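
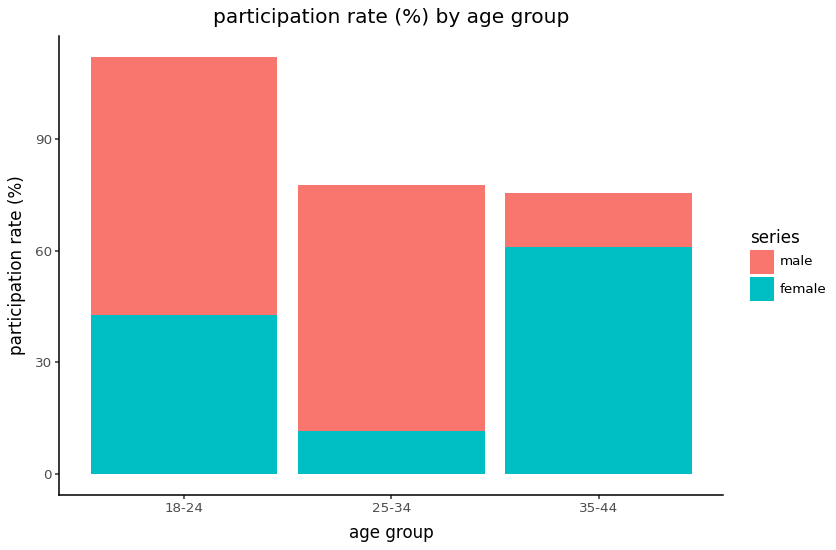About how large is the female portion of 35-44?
female top ≈ 60, bottom ≈ 0; segment ≈ 60.

≈ 60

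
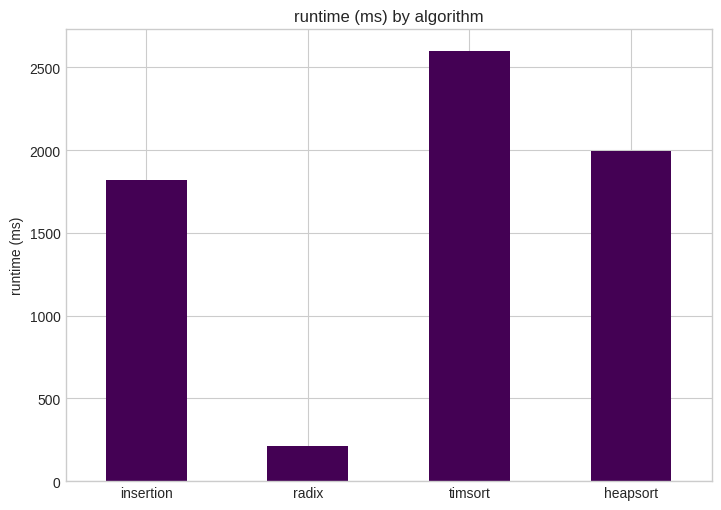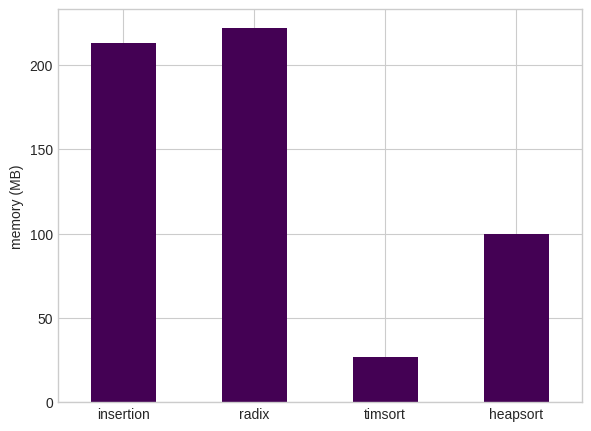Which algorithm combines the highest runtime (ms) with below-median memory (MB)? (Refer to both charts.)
Chart 2 median memory (MB) ≈ 150; below-median algorithms: timsort, heapsort. Among those, timsort has the highest runtime (ms) (≈ 2500).

timsort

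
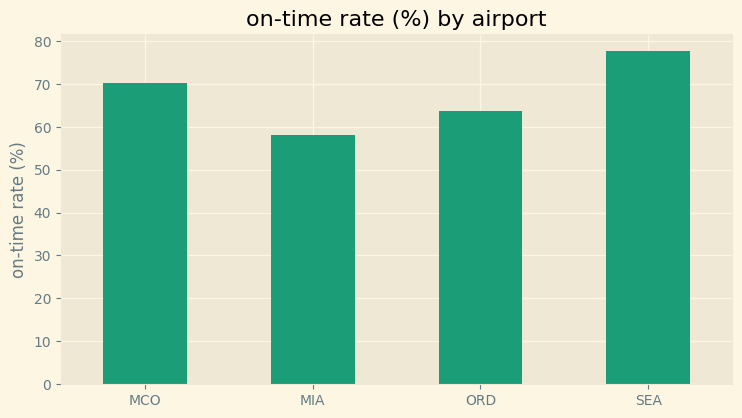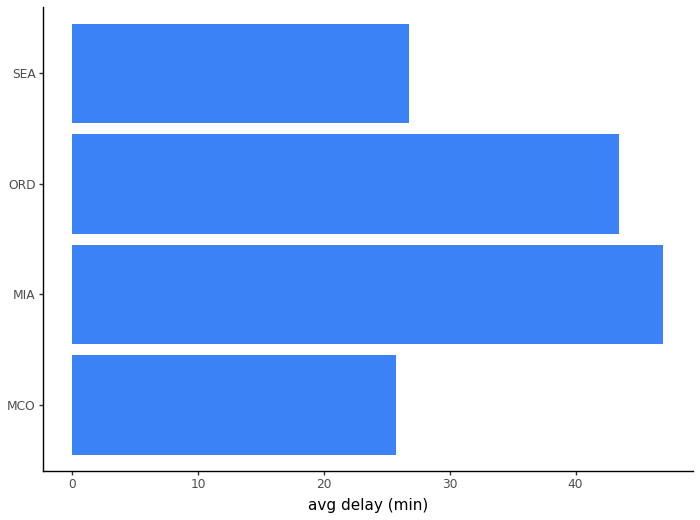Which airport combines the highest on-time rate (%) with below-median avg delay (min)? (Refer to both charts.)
Chart 2 median avg delay (min) ≈ 35; below-median airports: MCO, SEA. Among those, SEA has the highest on-time rate (%) (≈ 80).

SEA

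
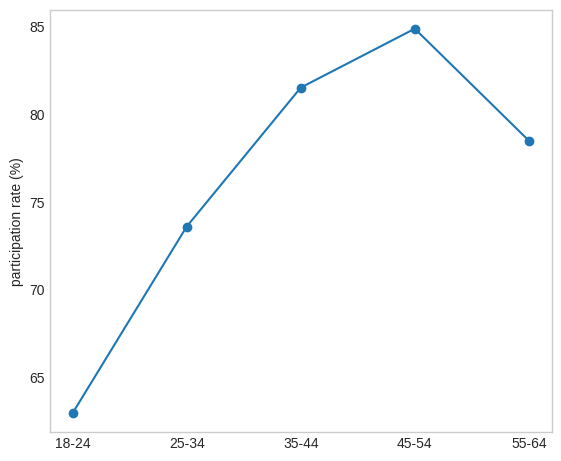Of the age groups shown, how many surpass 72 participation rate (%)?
4

Above 72: 25-34, 35-44, 45-54, 55-64.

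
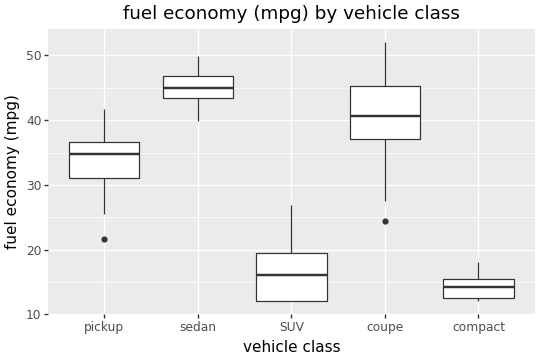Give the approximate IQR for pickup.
Q3 ≈ 35, Q1 ≈ 30; IQR ≈ 5.

≈ 5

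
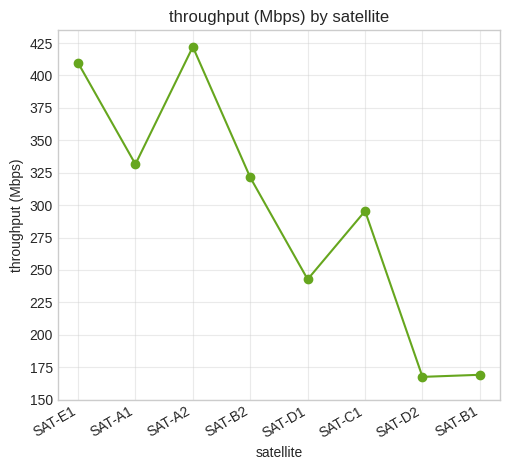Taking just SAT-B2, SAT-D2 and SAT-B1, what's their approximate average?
≈ 225

(325 + 175 + 175) / 3 ≈ 225.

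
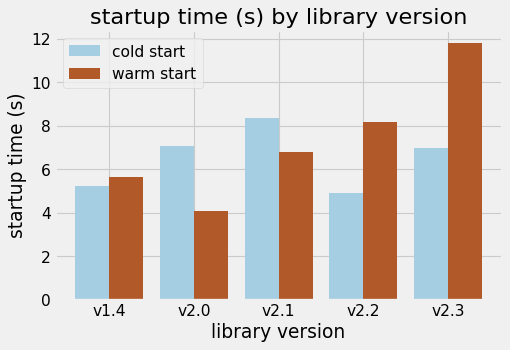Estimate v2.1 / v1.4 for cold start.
v2.1 ≈ 8, v1.4 ≈ 5; 8/5 ≈ 1.6.

≈ 1.6×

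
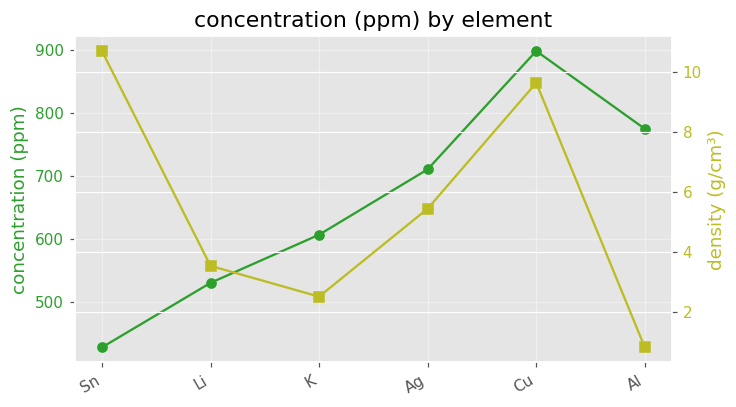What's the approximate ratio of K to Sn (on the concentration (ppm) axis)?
≈ 1.33×

K ≈ 600, Sn ≈ 450; 600/450 ≈ 1.33.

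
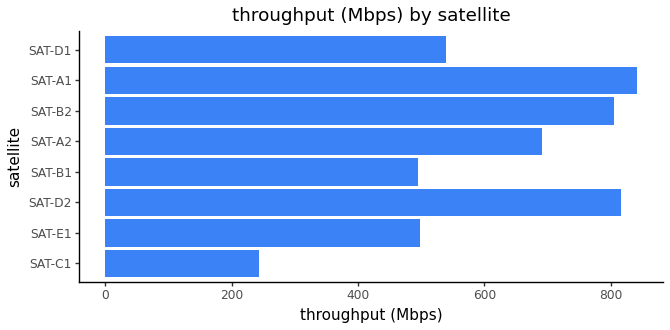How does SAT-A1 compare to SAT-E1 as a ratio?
≈ 1.6×

SAT-A1 ≈ 800, SAT-E1 ≈ 500; 800/500 ≈ 1.6.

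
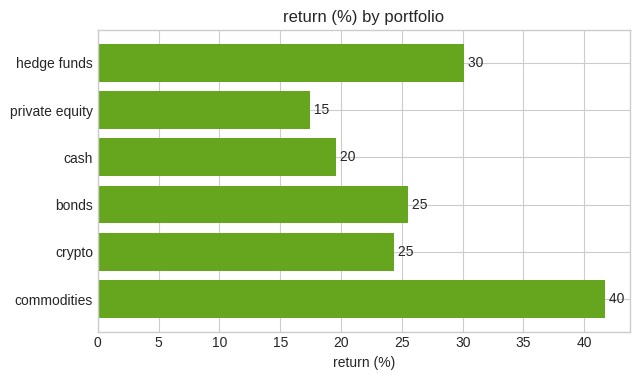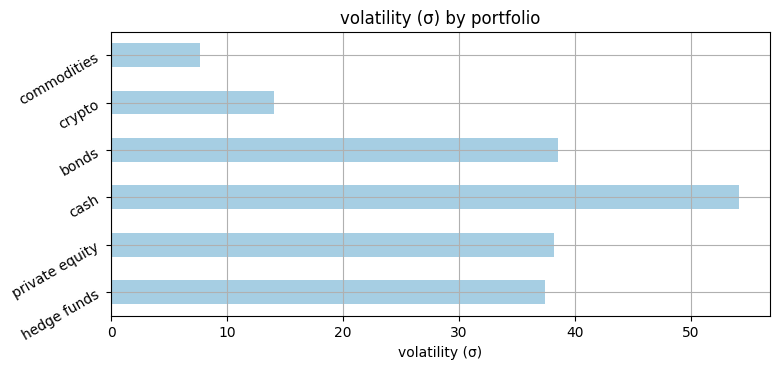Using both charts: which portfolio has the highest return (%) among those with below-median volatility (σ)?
Chart 2 median volatility (σ) ≈ 40; below-median portfolios: hedge funds, crypto, commodities. Among those, commodities has the highest return (%) (≈ 40).

commodities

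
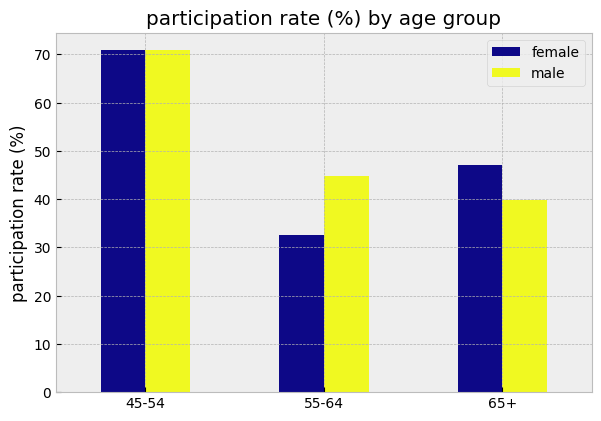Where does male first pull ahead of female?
55-64

45-54: male ≈ 70 vs female ≈ 70 (not yet); 55-64: male ≈ 40 vs female ≈ 30 (first crossover).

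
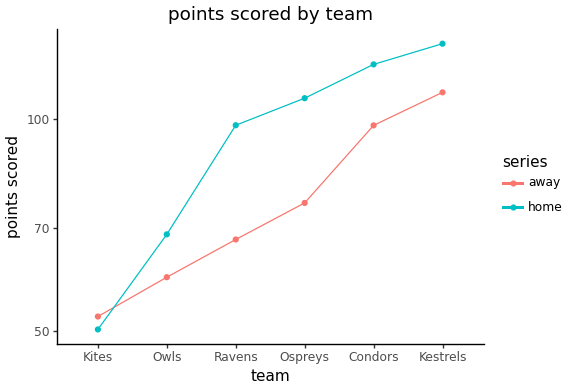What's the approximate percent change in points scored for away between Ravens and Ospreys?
≈ +14.3%

Ravens ≈ 70, Ospreys ≈ 80; (80 − 70) / 70 ≈ +14.3%.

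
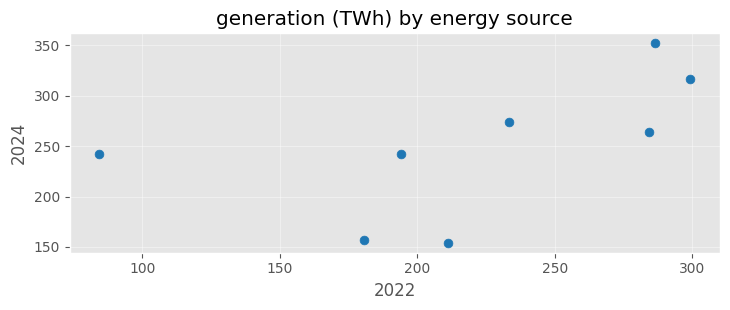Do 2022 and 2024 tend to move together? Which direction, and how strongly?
Points are positively correlated; moderate (|r| ≈ 0.5).

positive, moderate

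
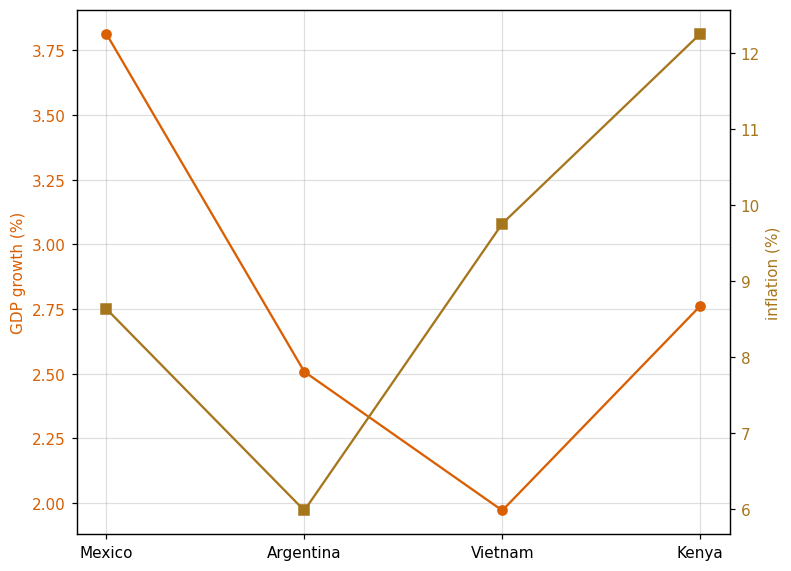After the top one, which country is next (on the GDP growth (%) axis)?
Kenya

Top 3 (on the GDP growth (%) axis): Mexico ≈ 3.8, Kenya ≈ 2.8, Argentina ≈ 2.6.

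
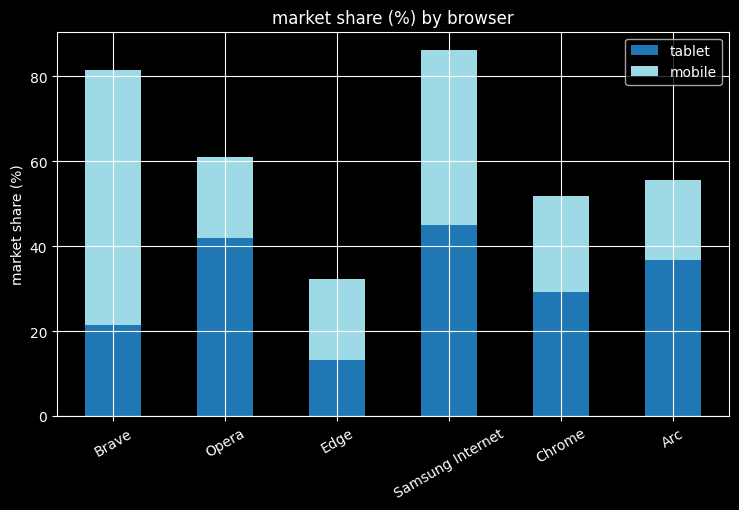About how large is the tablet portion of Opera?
tablet top ≈ 40, bottom ≈ 0; segment ≈ 40.

≈ 40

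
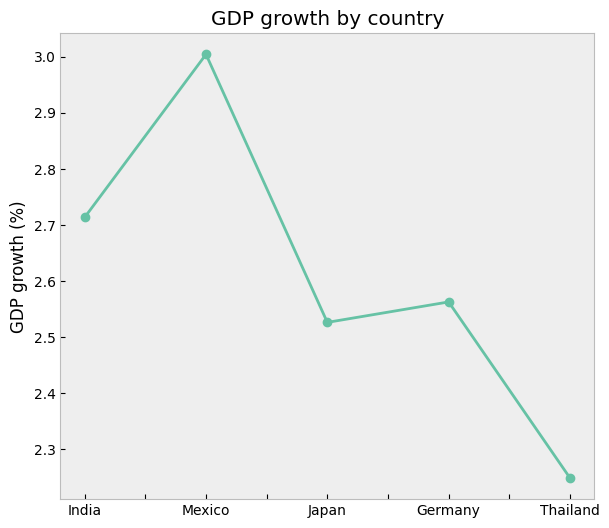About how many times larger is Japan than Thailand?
Japan ≈ 2.5, Thailand ≈ 2.2; 2.5/2.2 ≈ 1.14.

≈ 1.14×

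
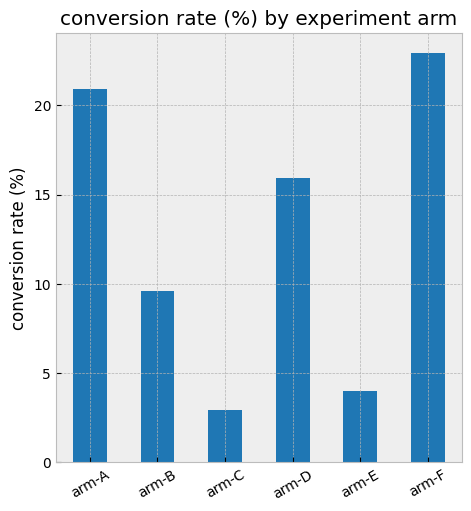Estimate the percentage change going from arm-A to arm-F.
arm-A ≈ 20, arm-F ≈ 22; (22 − 20) / 20 ≈ +10%.

≈ +10%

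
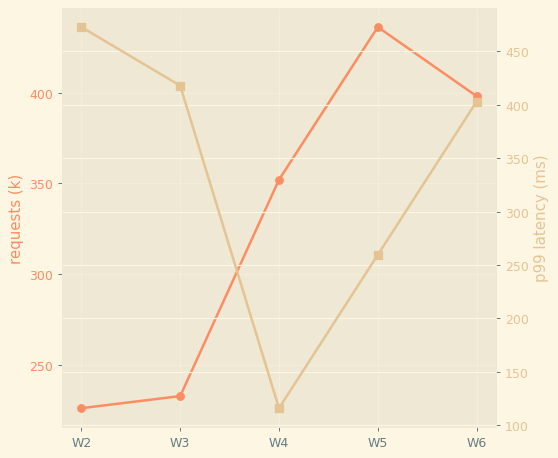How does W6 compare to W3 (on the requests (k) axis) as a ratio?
≈ 1.67×

W6 ≈ 400, W3 ≈ 240; 400/240 ≈ 1.67.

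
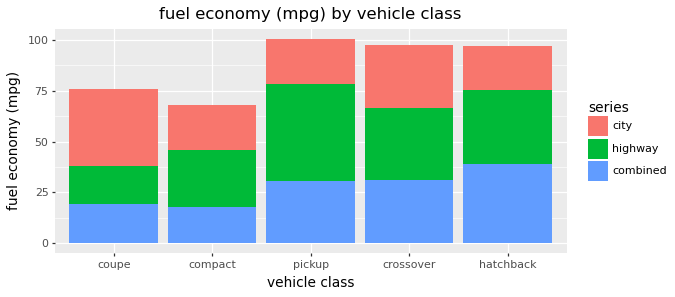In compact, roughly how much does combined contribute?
combined top ≈ 20, bottom ≈ 0; segment ≈ 20.

≈ 20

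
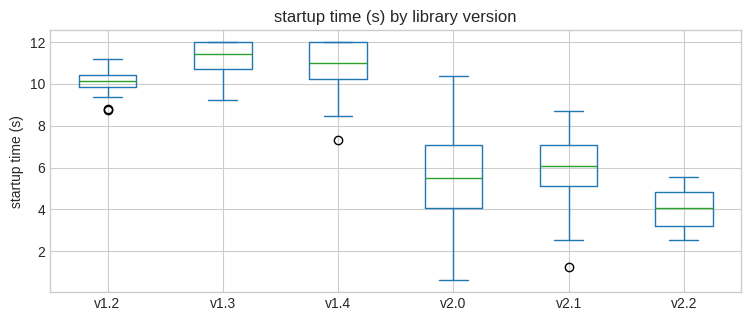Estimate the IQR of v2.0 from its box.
Q3 ≈ 7, Q1 ≈ 4; IQR ≈ 3.

≈ 3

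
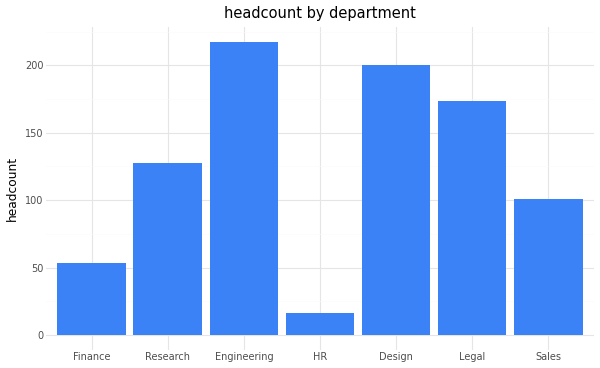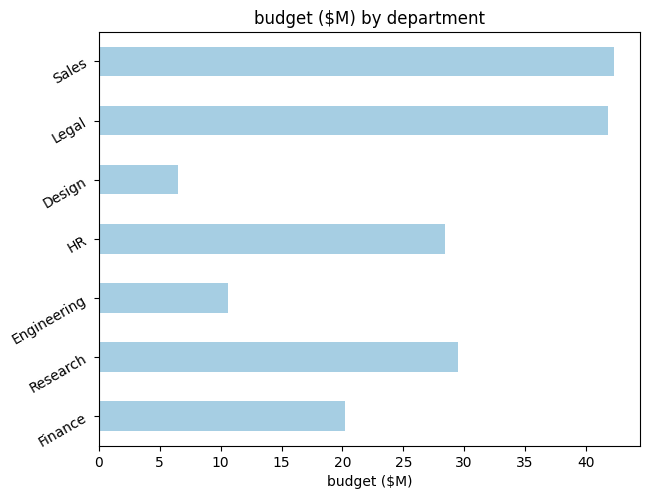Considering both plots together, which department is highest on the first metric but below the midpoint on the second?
Engineering

Chart 2 median budget ($M) ≈ 30; below-median departments: Finance, Engineering, Design. Among those, Engineering has the highest headcount (≈ 220).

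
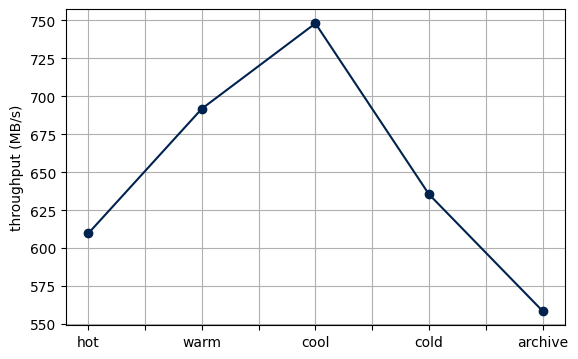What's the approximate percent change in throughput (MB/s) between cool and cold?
≈ -13.5%

cool ≈ 740, cold ≈ 640; (640 − 740) / 740 ≈ -13.5%.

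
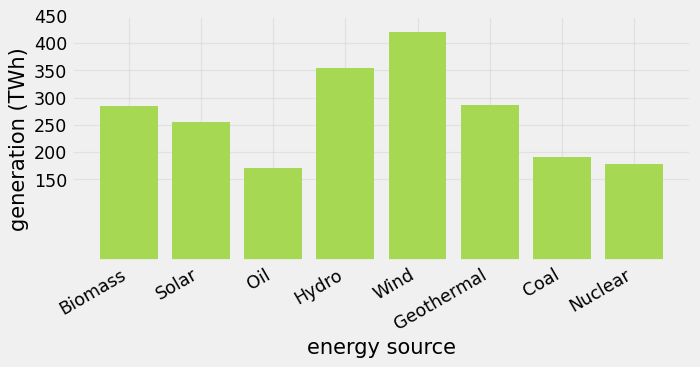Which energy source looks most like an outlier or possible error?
Wind

Wind ≈ 400; the rest sit between ≈ 150 and ≈ 350.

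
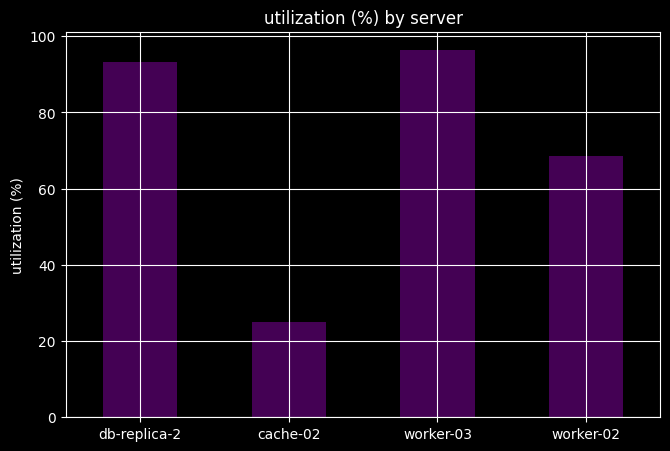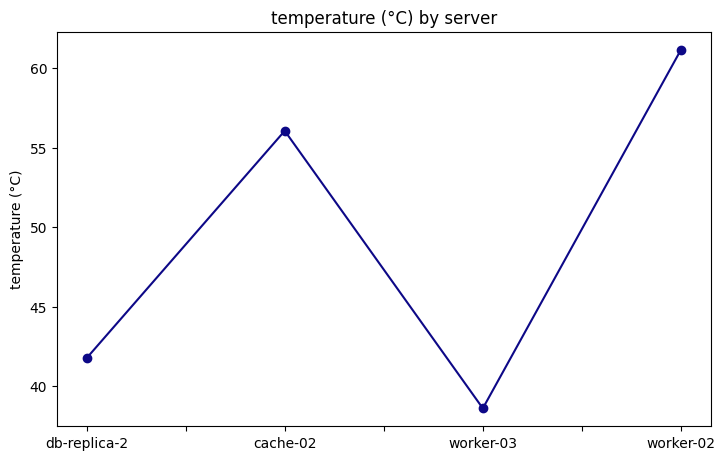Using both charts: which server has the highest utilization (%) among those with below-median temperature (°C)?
Chart 2 median temperature (°C) ≈ 50; below-median servers: db-replica-2, worker-03. Among those, worker-03 has the highest utilization (%) (≈ 100).

worker-03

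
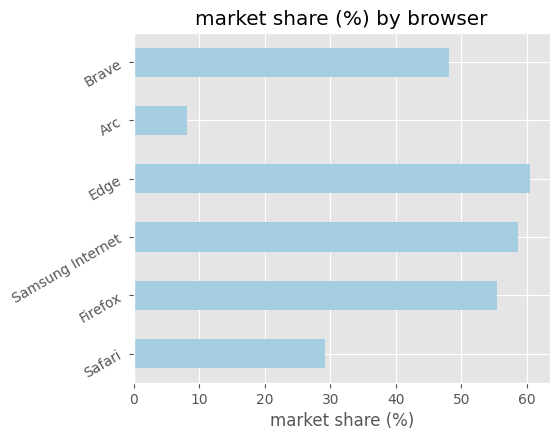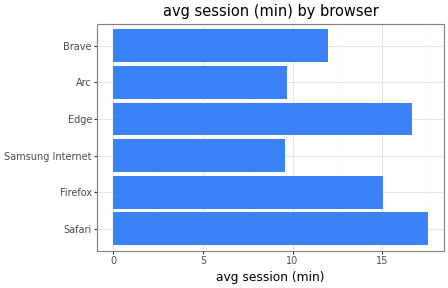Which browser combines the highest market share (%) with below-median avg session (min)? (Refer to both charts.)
Chart 2 median avg session (min) ≈ 14; below-median browsers: Samsung Internet, Arc, Brave. Among those, Samsung Internet has the highest market share (%) (≈ 60).

Samsung Internet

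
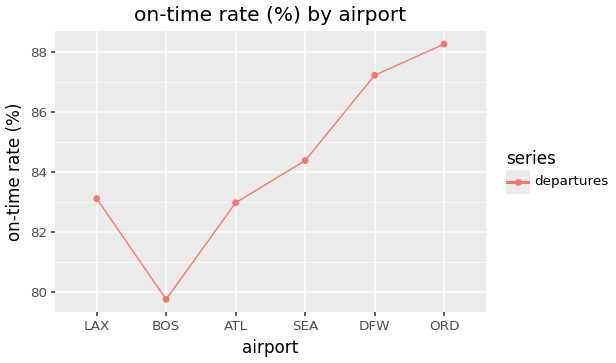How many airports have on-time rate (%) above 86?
2

Above 86: DFW, ORD.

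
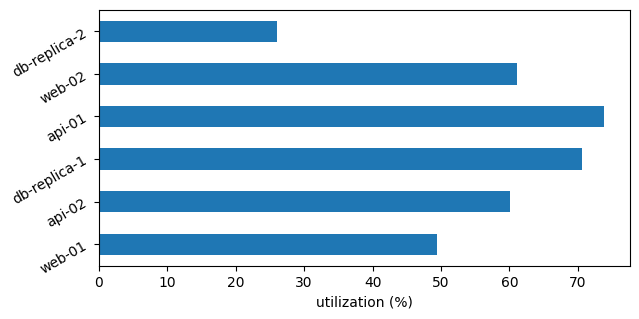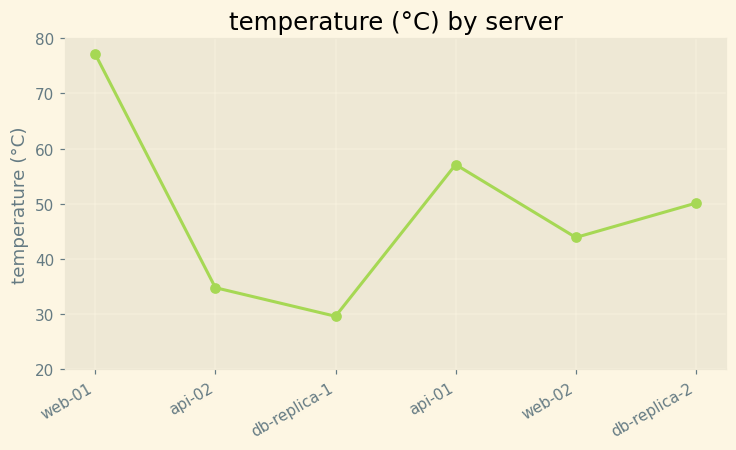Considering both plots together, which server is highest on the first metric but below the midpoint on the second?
Chart 2 median temperature (°C) ≈ 50; below-median servers: api-02, db-replica-1, web-02. Among those, db-replica-1 has the highest utilization (%) (≈ 70).

db-replica-1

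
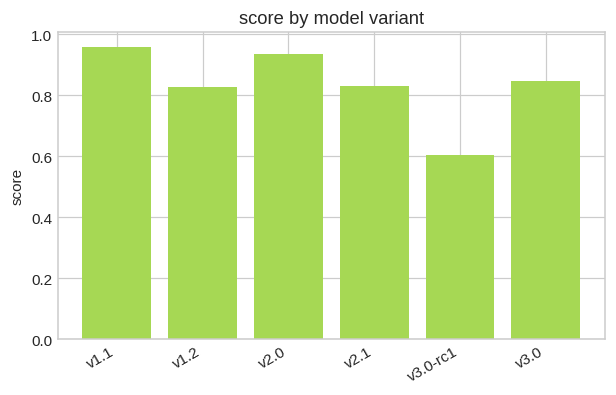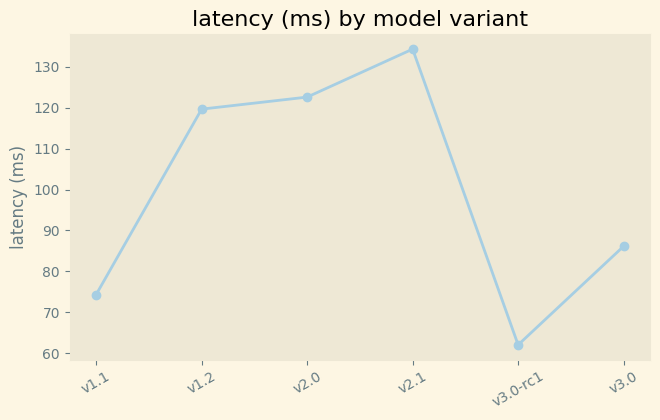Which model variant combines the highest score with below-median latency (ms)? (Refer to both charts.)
v1.1

Chart 2 median latency (ms) ≈ 100; below-median model variants: v1.1, v3.0-rc1, v3.0. Among those, v1.1 has the highest score (≈ 1).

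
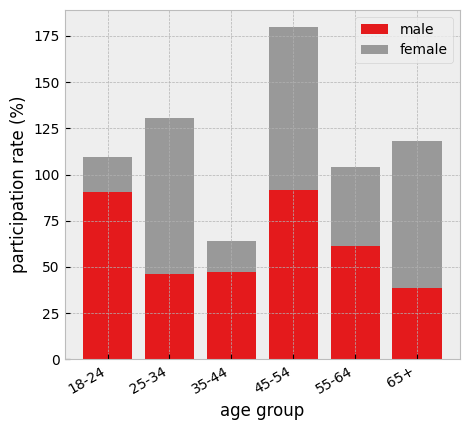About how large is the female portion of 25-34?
female top ≈ 140, bottom ≈ 40; segment ≈ 100.

≈ 100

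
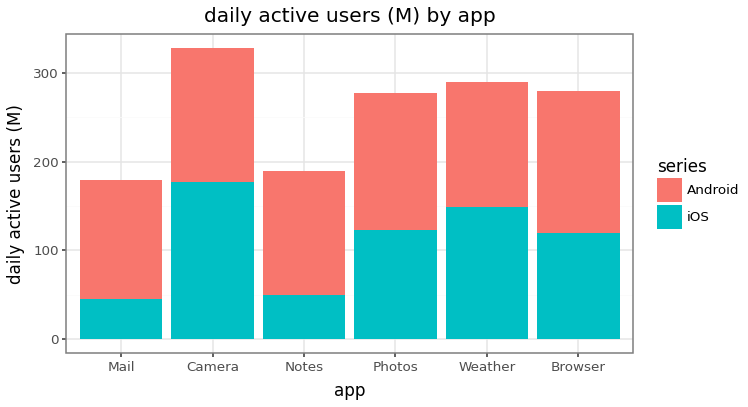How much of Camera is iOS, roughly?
iOS top ≈ 200, bottom ≈ 0; segment ≈ 200.

≈ 200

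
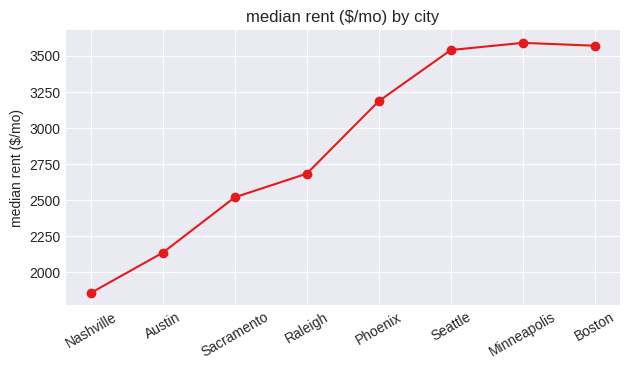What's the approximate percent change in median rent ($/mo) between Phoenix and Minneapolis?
Phoenix ≈ 3200, Minneapolis ≈ 3600; (3600 − 3200) / 3200 ≈ +12.5%.

≈ +12.5%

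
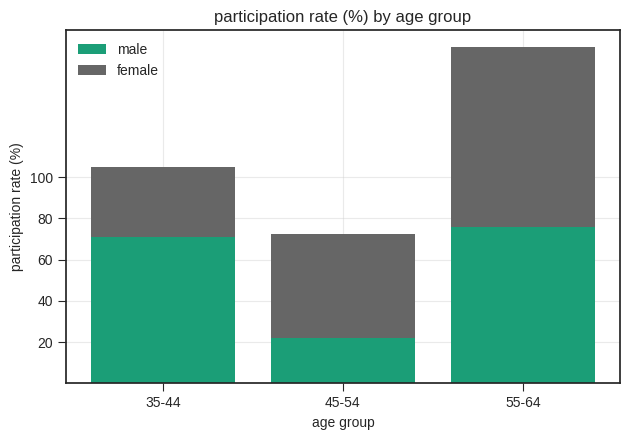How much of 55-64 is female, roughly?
≈ 80

female top ≈ 160, bottom ≈ 80; segment ≈ 80.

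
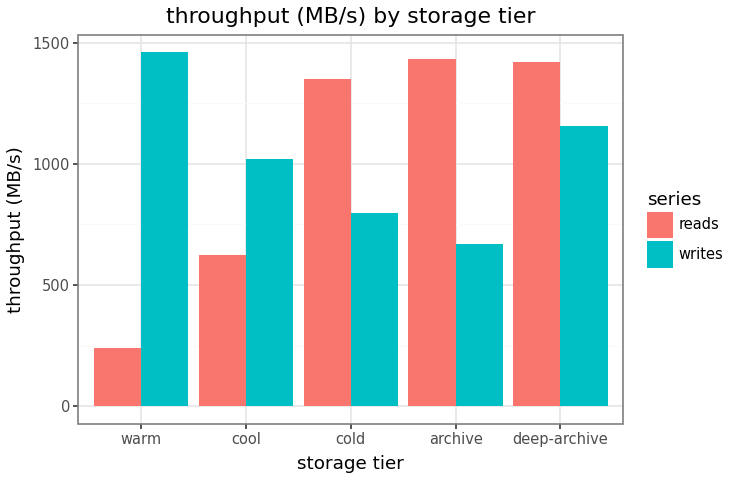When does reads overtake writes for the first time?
cold

cool: reads ≈ 600 vs writes ≈ 1000 (not yet); cold: reads ≈ 1400 vs writes ≈ 800 (first crossover).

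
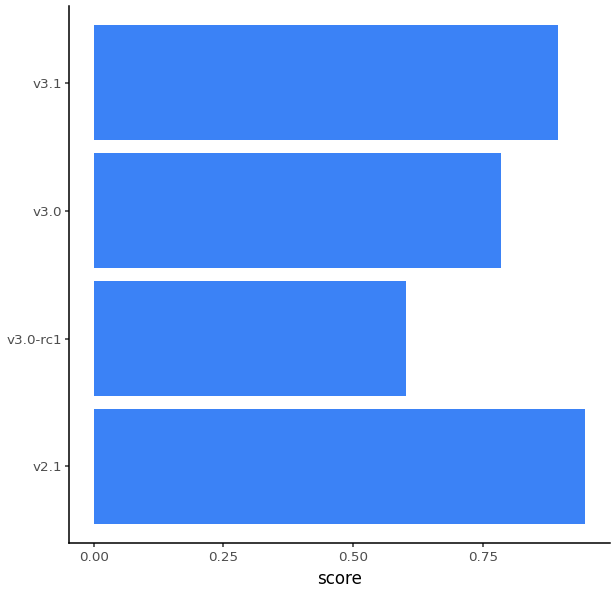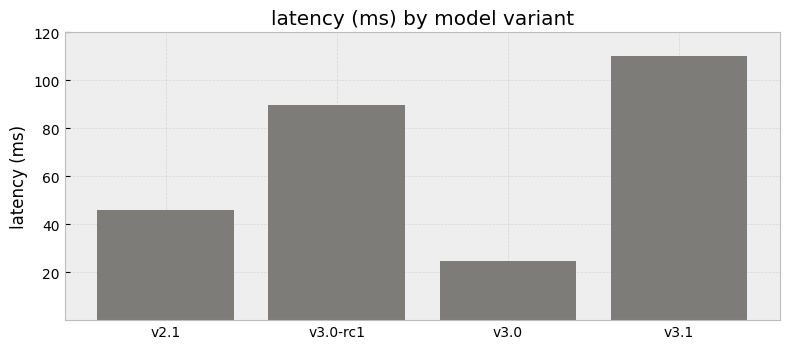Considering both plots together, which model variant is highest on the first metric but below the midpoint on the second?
Chart 2 median latency (ms) ≈ 60; below-median model variants: v2.1, v3.0. Among those, v2.1 has the highest score (≈ 0.9).

v2.1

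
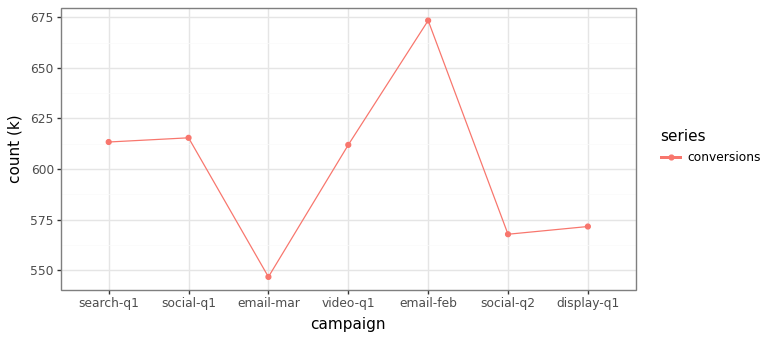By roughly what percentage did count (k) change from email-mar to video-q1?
≈ +14.8%

email-mar ≈ 540, video-q1 ≈ 620; (620 − 540) / 540 ≈ +14.8%.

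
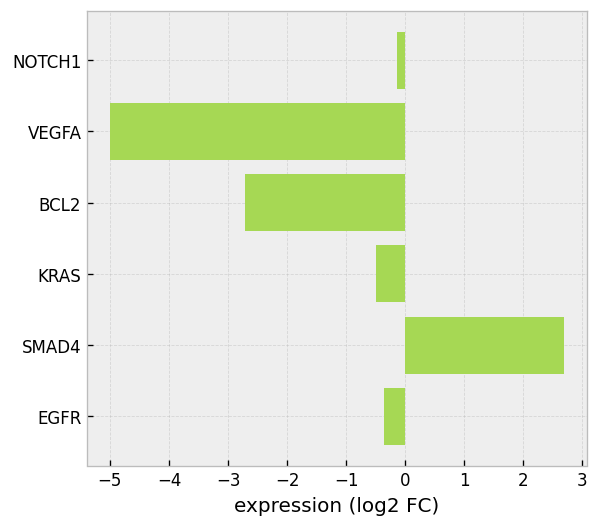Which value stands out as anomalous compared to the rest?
VEGFA ≈ -5; the rest sit between ≈ -3 and ≈ 3.

VEGFA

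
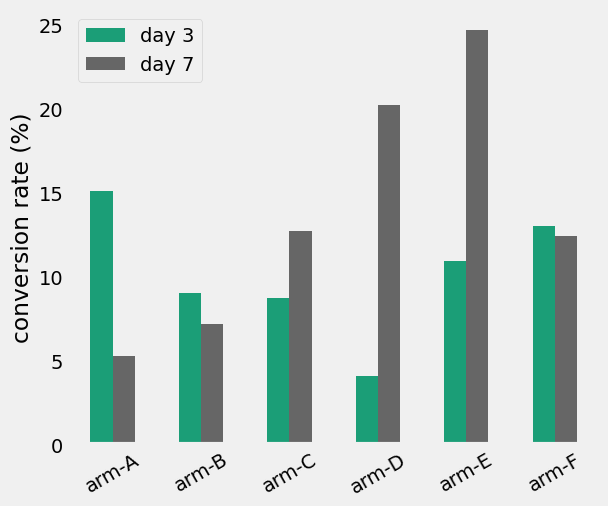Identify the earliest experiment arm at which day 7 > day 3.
arm-C

arm-B: day 7 ≈ 5 vs day 3 ≈ 10 (not yet); arm-C: day 7 ≈ 15 vs day 3 ≈ 10 (first crossover).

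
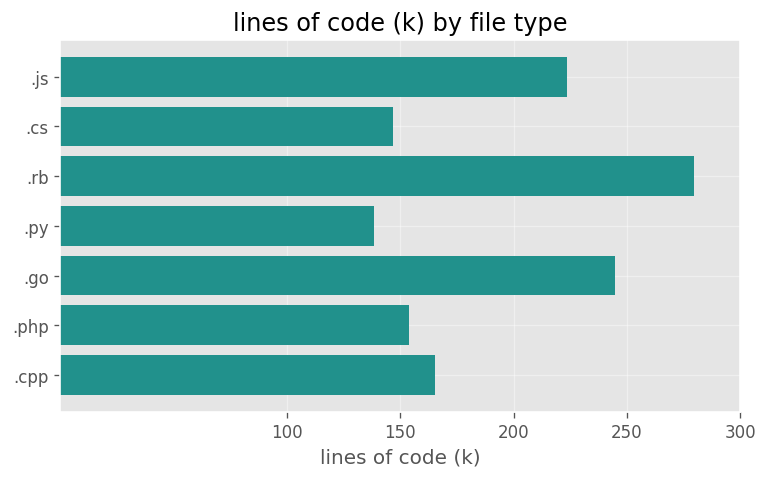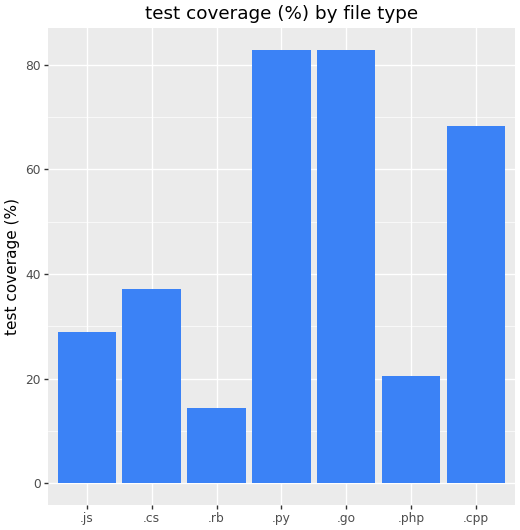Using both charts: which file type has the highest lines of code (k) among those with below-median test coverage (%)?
.rb

Chart 2 median test coverage (%) ≈ 40; below-median file types: .js, .rb, .php. Among those, .rb has the highest lines of code (k) (≈ 300).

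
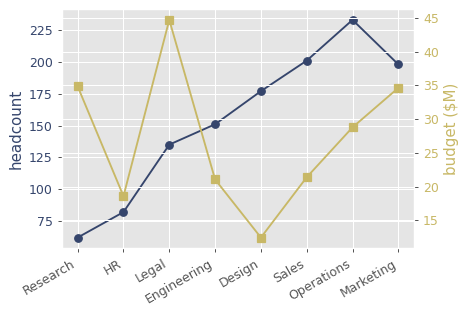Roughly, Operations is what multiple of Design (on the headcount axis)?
≈ 1.33×

Operations ≈ 240, Design ≈ 180; 240/180 ≈ 1.33.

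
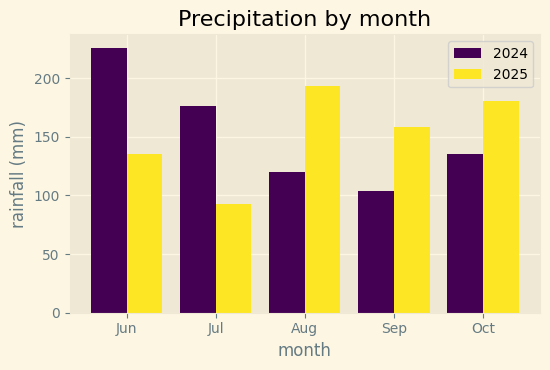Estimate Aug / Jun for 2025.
Aug ≈ 200, Jun ≈ 140; 200/140 ≈ 1.43.

≈ 1.43×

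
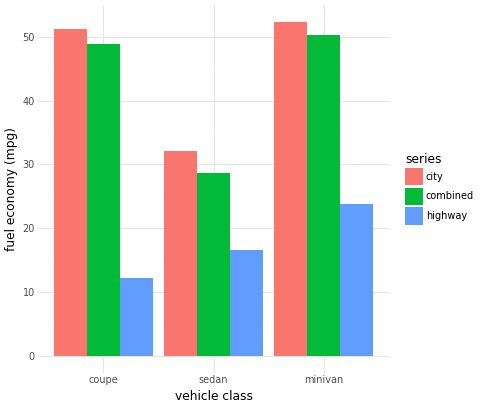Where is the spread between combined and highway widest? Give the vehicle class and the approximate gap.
coupe: combined ≈ 50, highway ≈ 10 → gap ≈ 40. Next-largest (minivan) is only ≈ 25.

coupe, ≈ 40 mpg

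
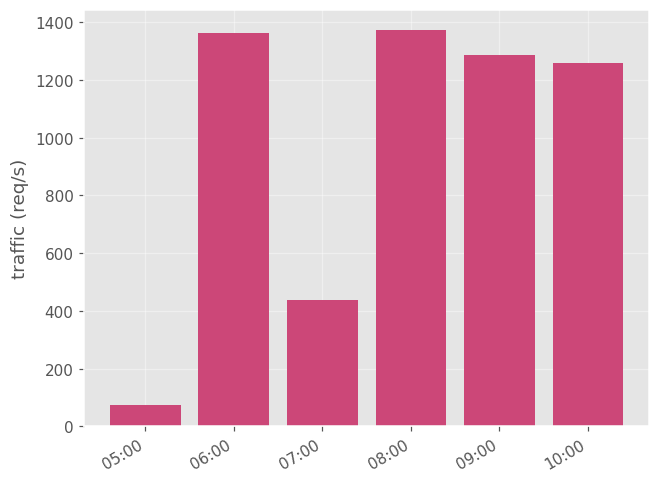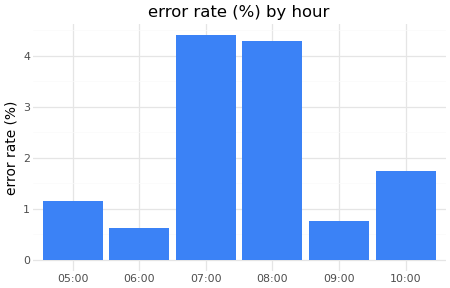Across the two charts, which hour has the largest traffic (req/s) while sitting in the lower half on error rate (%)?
Chart 2 median error rate (%) ≈ 1.5; below-median hours: 05:00, 06:00, 09:00. Among those, 06:00 has the highest traffic (req/s) (≈ 1400).

06:00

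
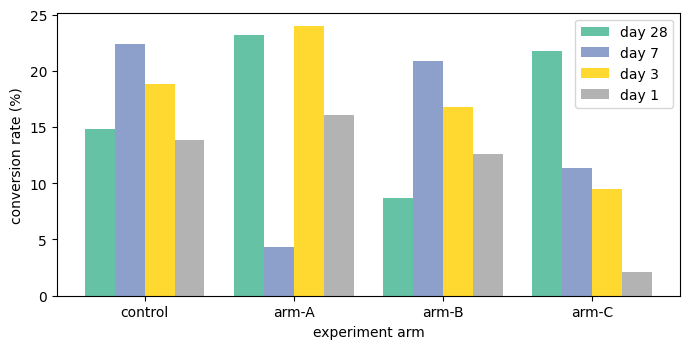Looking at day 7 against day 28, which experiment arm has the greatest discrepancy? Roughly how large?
arm-A, ≈ 20 %

arm-A: day 7 ≈ 4, day 28 ≈ 24 → gap ≈ 20. Next-largest (arm-B) is only ≈ 12.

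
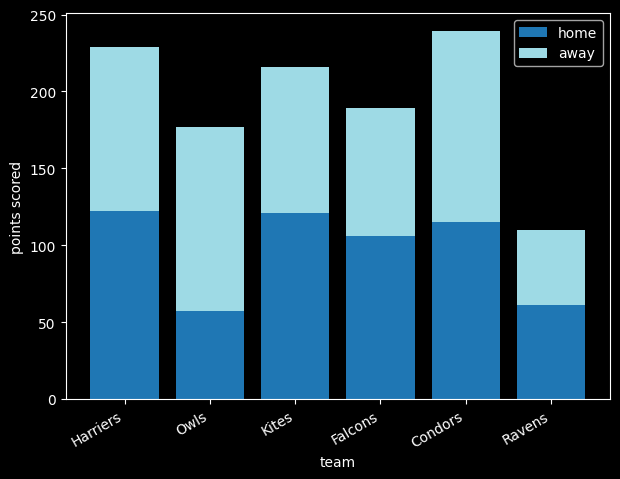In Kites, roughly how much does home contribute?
≈ 120

home top ≈ 120, bottom ≈ 0; segment ≈ 120.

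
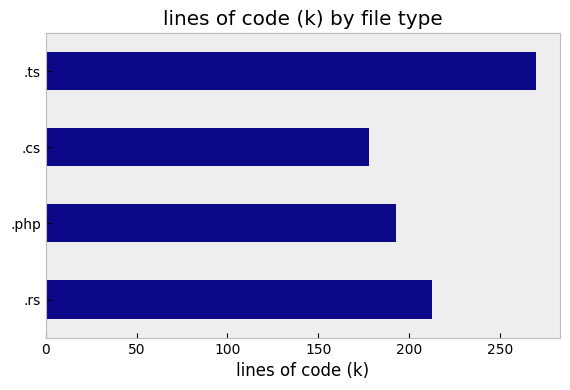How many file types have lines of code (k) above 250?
Above 250: .ts.

1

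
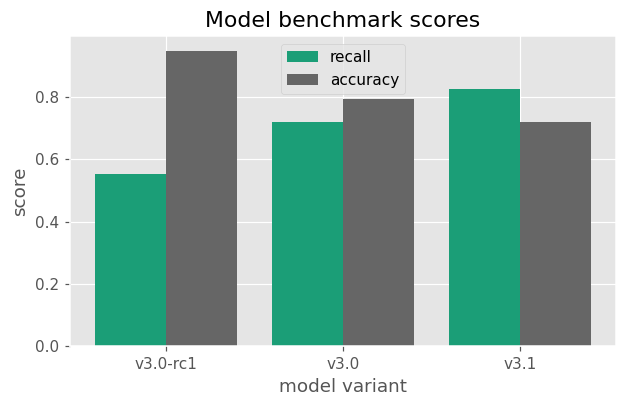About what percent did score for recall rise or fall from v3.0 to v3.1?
≈ +14.3%

v3.0 ≈ 0.7, v3.1 ≈ 0.8; (0.8 − 0.7) / 0.7 ≈ +14.3%.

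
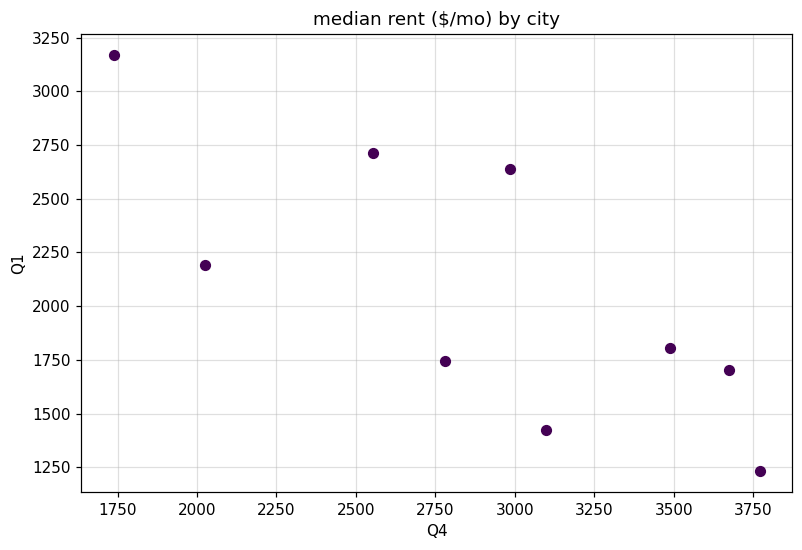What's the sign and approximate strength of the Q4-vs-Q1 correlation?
Points are negatively correlated; strong (|r| ≈ 0.8).

negative, strong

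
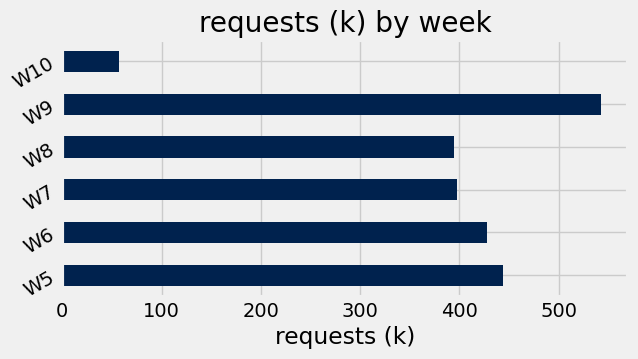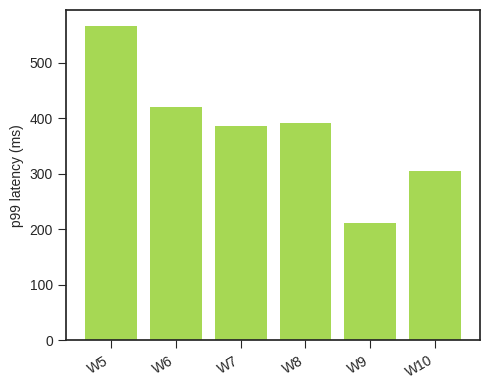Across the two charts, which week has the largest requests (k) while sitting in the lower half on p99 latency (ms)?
W9

Chart 2 median p99 latency (ms) ≈ 400; below-median weeks: W7, W9, W10. Among those, W9 has the highest requests (k) (≈ 550).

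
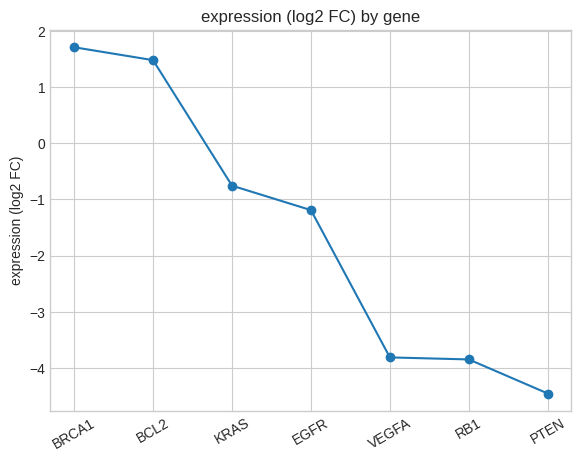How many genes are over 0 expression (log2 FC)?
Above 0: BRCA1, BCL2.

2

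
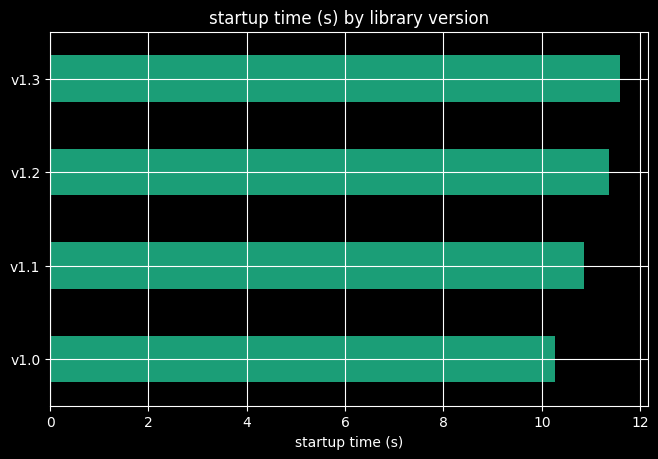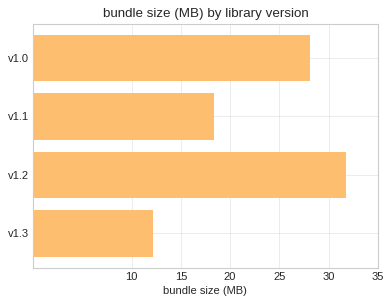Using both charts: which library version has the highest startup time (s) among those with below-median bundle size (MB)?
v1.3

Chart 2 median bundle size (MB) ≈ 25; below-median library versions: v1.1, v1.3. Among those, v1.3 has the highest startup time (s) (≈ 12).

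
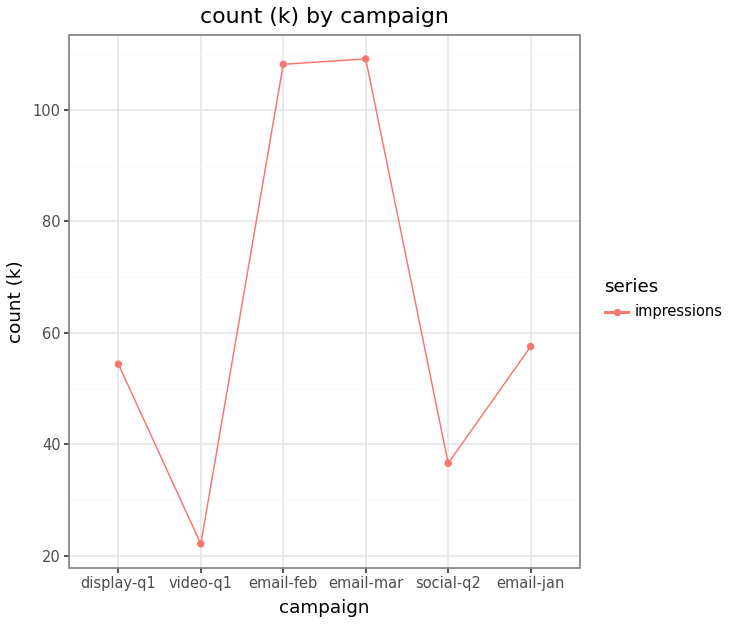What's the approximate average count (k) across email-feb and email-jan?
(110 + 60) / 2 ≈ 85.

≈ 85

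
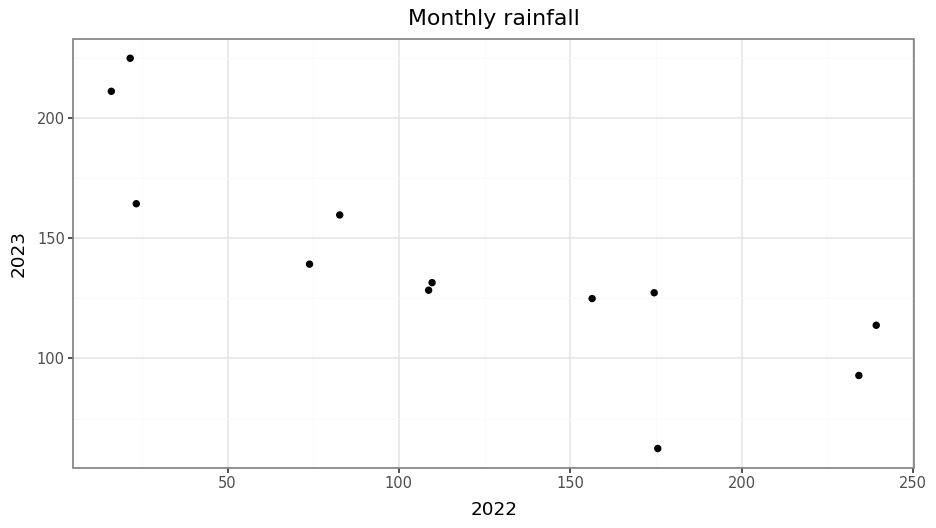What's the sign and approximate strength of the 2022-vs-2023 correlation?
Points are negatively correlated; strong (|r| ≈ 0.8).

negative, strong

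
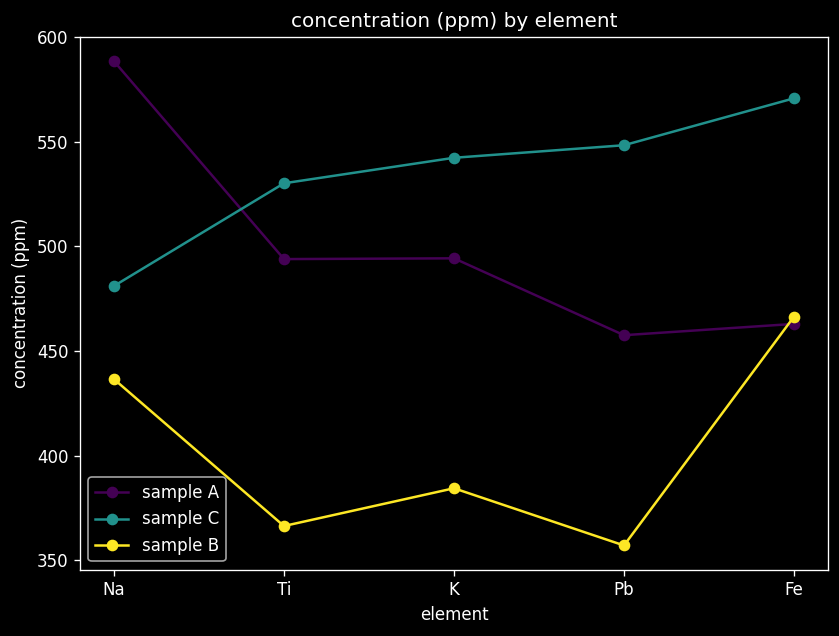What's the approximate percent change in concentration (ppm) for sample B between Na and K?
≈ -13.6%

Na ≈ 440, K ≈ 380; (380 − 440) / 440 ≈ -13.6%.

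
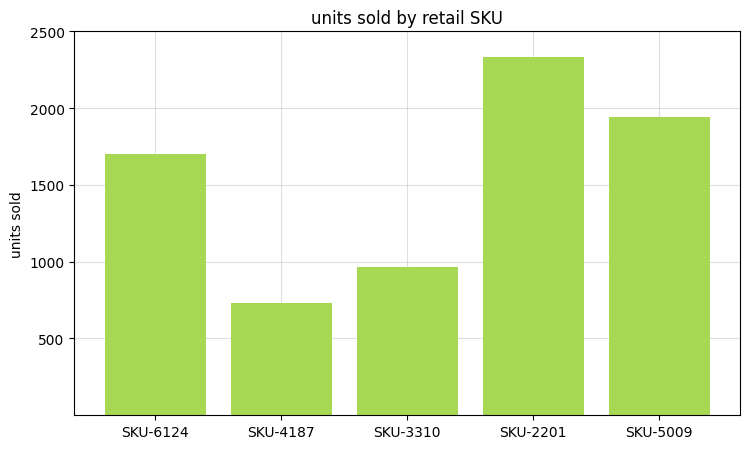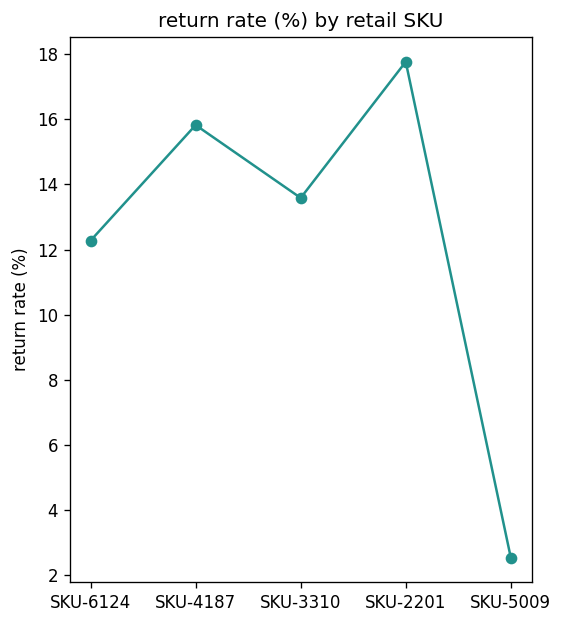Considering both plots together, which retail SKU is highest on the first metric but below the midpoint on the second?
SKU-5009

Chart 2 median return rate (%) ≈ 14; below-median retail SKUs: SKU-6124, SKU-5009. Among those, SKU-5009 has the highest units sold (≈ 2000).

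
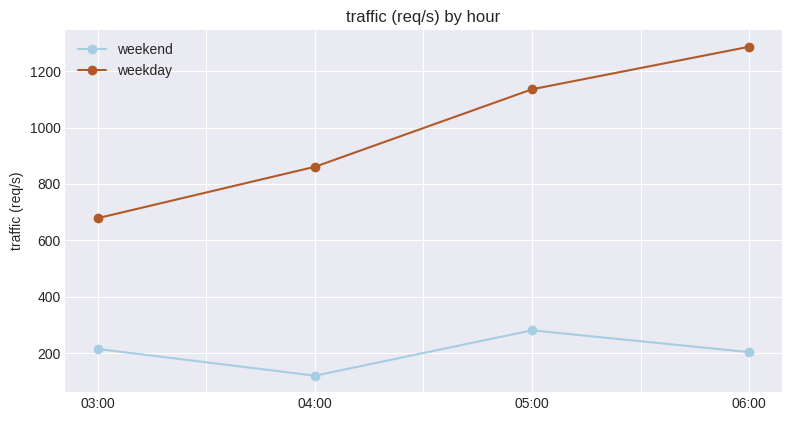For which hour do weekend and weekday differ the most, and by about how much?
06:00, ≈ 1100 req/s

06:00: weekend ≈ 200, weekday ≈ 1300 → gap ≈ 1100. Next-largest (05:00) is only ≈ 800.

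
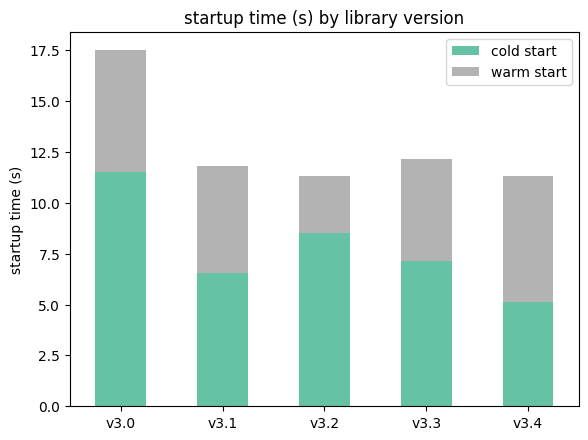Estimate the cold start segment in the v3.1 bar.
≈ 6

cold start top ≈ 6, bottom ≈ 0; segment ≈ 6.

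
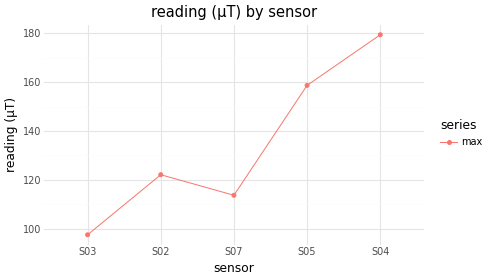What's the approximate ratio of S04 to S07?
≈ 1.64×

S04 ≈ 180, S07 ≈ 110; 180/110 ≈ 1.64.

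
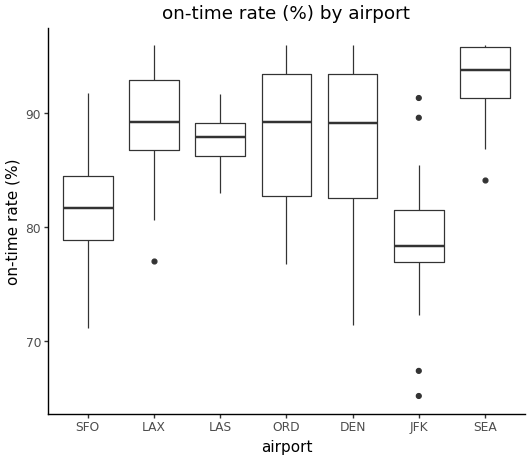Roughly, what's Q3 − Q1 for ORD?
≈ 12

Q3 ≈ 94, Q1 ≈ 82; IQR ≈ 12.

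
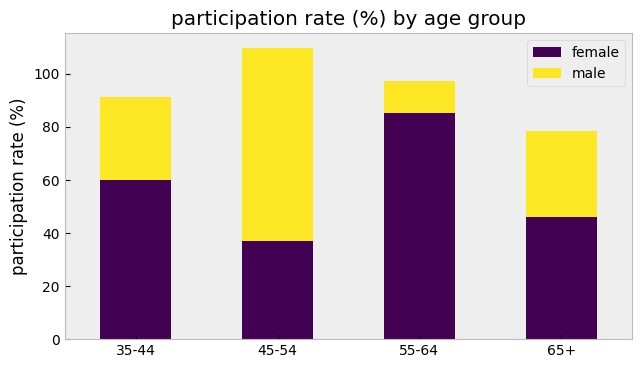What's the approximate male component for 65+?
male top ≈ 80, bottom ≈ 50; segment ≈ 30.

≈ 30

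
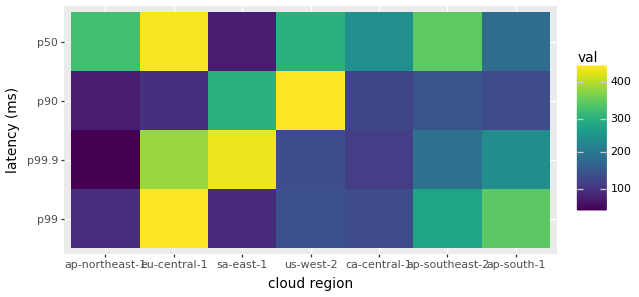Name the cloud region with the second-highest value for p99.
Top 3 for p99: eu-central-1 ≈ 450, ap-south-1 ≈ 350, ap-southeast-2 ≈ 300.

ap-south-1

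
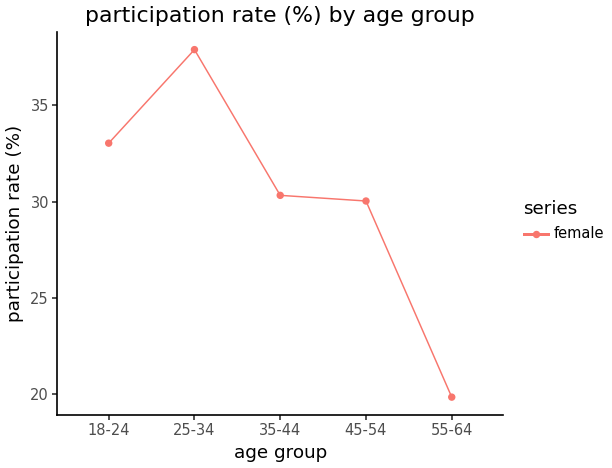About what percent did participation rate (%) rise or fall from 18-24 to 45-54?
18-24 ≈ 34, 45-54 ≈ 30; (30 − 34) / 34 ≈ -11.8%.

≈ -11.8%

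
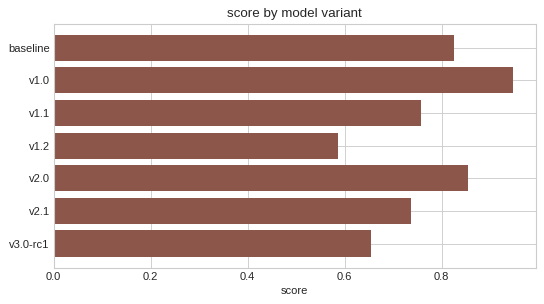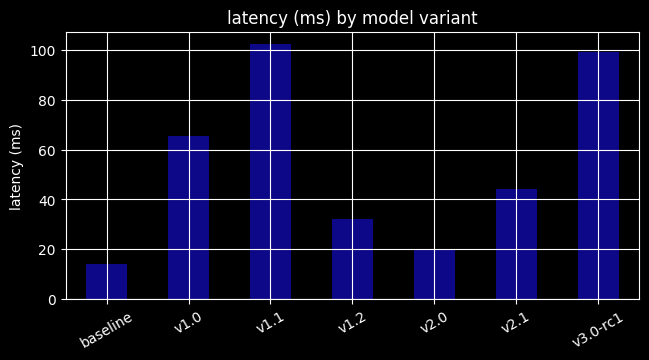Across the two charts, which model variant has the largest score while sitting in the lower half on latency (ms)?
v2.0

Chart 2 median latency (ms) ≈ 40; below-median model variants: baseline, v1.2, v2.0. Among those, v2.0 has the highest score (≈ 0.9).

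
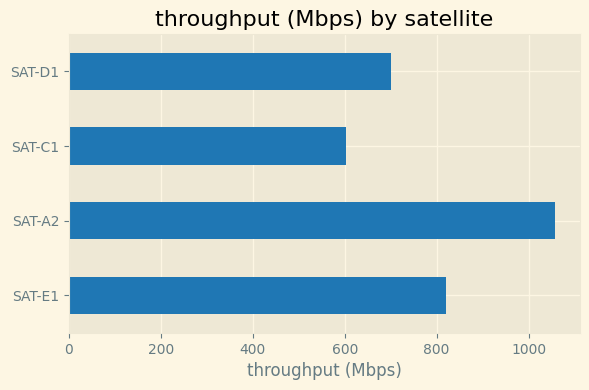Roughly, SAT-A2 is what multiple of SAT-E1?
SAT-A2 ≈ 1100, SAT-E1 ≈ 800; 1100/800 ≈ 1.38.

≈ 1.38×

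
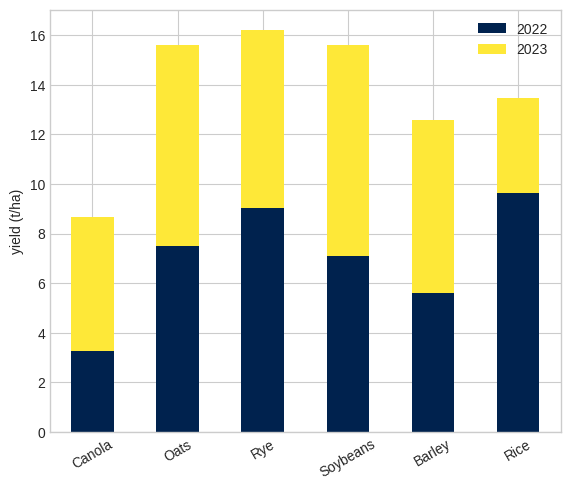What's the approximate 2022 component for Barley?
≈ 6

2022 top ≈ 6, bottom ≈ 0; segment ≈ 6.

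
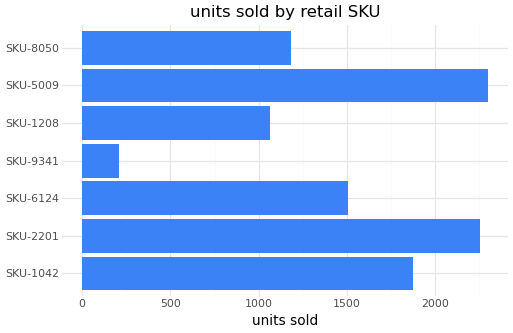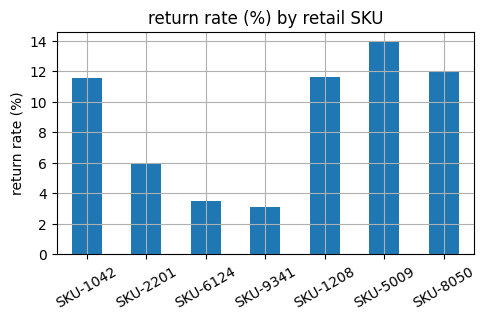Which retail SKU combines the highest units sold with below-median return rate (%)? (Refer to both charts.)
Chart 2 median return rate (%) ≈ 12; below-median retail SKUs: SKU-2201, SKU-6124, SKU-9341. Among those, SKU-2201 has the highest units sold (≈ 2500).

SKU-2201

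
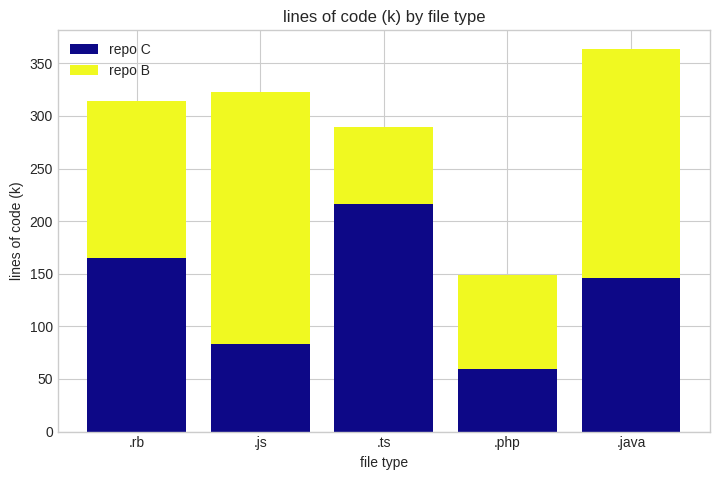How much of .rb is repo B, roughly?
repo B top ≈ 300, bottom ≈ 150; segment ≈ 150.

≈ 150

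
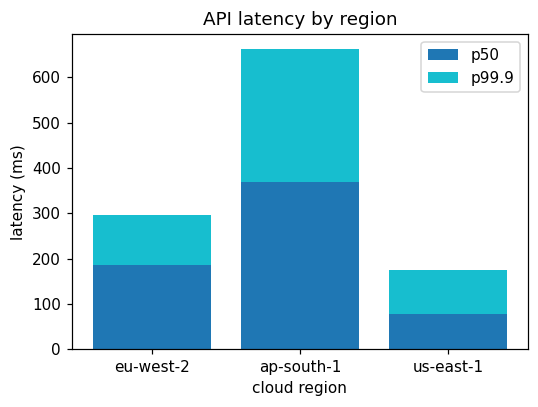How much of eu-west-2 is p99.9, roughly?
≈ 100

p99.9 top ≈ 300, bottom ≈ 200; segment ≈ 100.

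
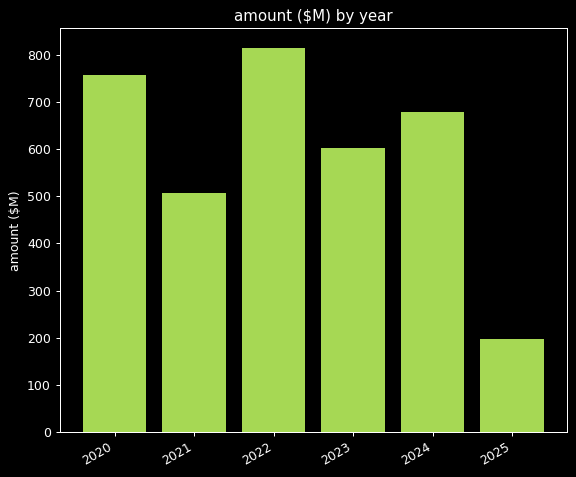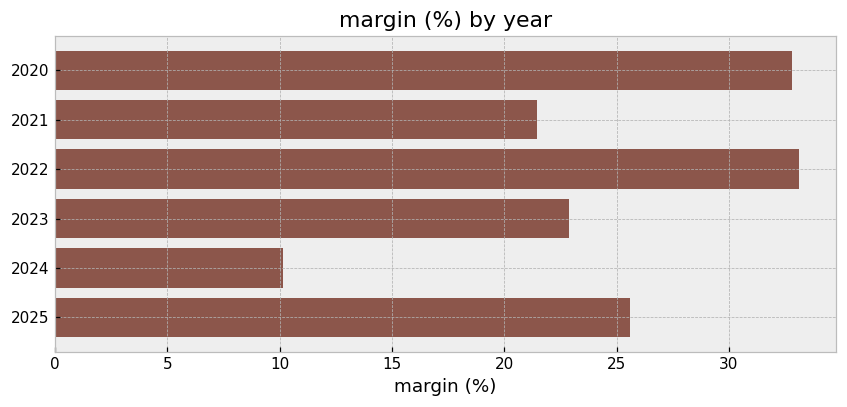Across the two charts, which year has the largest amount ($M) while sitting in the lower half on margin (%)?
Chart 2 median margin (%) ≈ 25; below-median years: 2021, 2023, 2024. Among those, 2024 has the highest amount ($M) (≈ 700).

2024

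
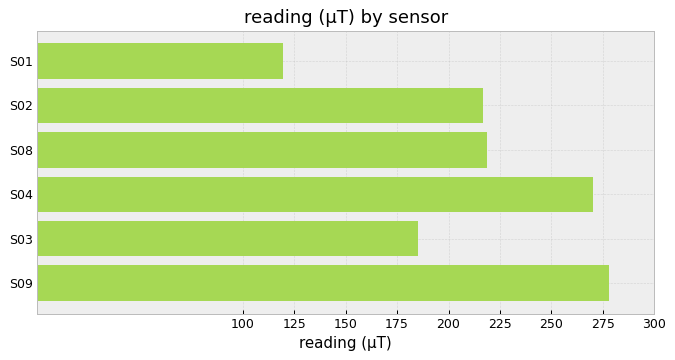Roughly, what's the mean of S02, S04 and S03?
≈ 225

(225 + 275 + 175) / 3 ≈ 225.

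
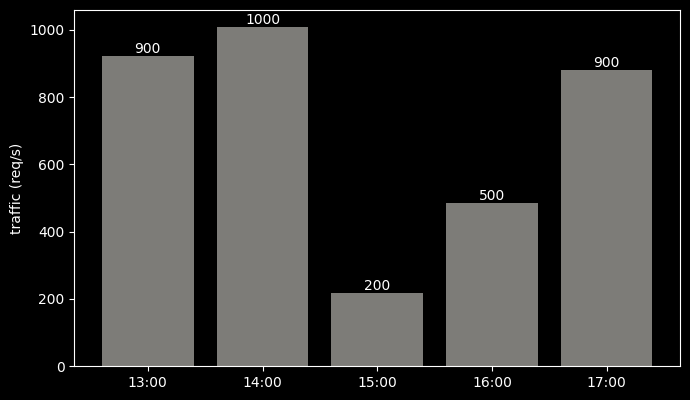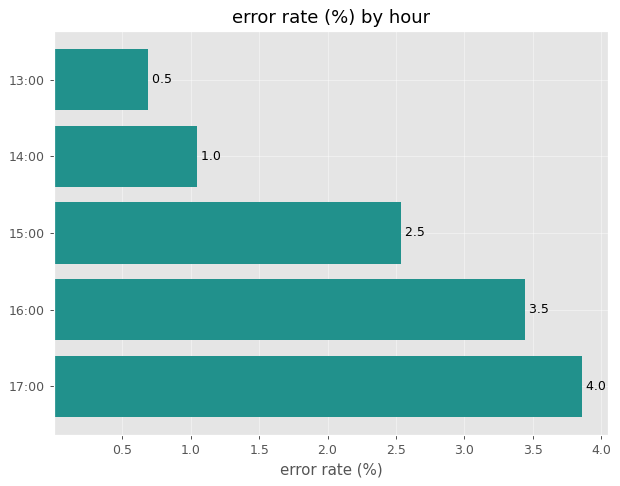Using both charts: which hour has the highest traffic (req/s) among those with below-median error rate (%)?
Chart 2 median error rate (%) ≈ 2.5; below-median hours: 13:00, 14:00. Among those, 14:00 has the highest traffic (req/s) (≈ 1000).

14:00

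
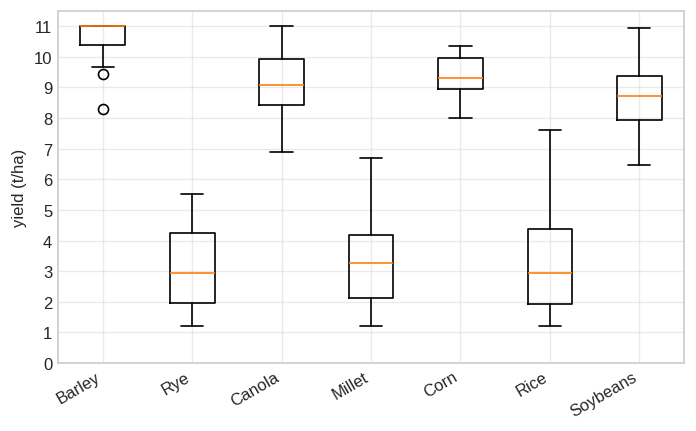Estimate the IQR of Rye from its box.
Q3 ≈ 4, Q1 ≈ 2; IQR ≈ 2.

≈ 2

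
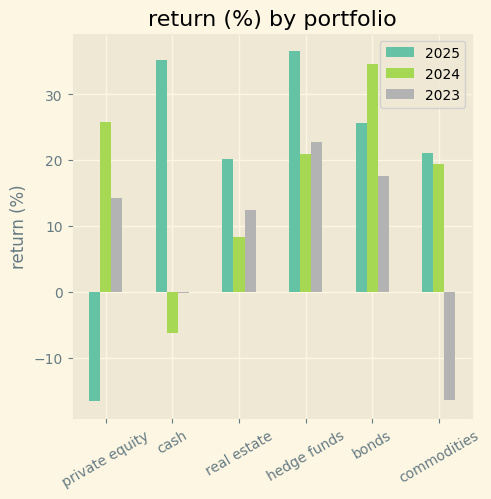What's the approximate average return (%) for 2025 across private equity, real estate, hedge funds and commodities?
(-15 + 20 + 35 + 20) / 4 ≈ 15.

≈ 15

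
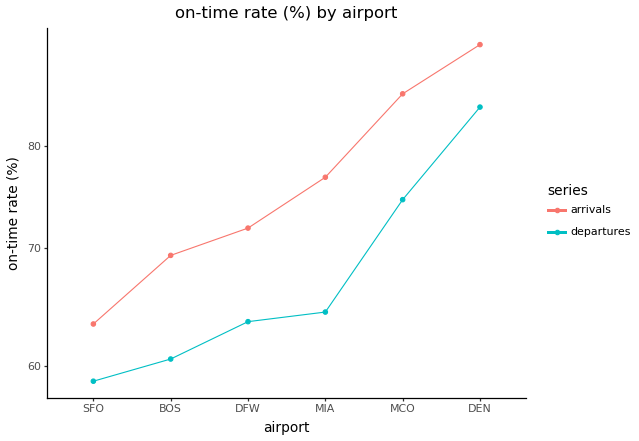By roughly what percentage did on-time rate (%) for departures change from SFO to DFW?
≈ +8.3%

SFO ≈ 60, DFW ≈ 65; (65 − 60) / 60 ≈ +8.3%.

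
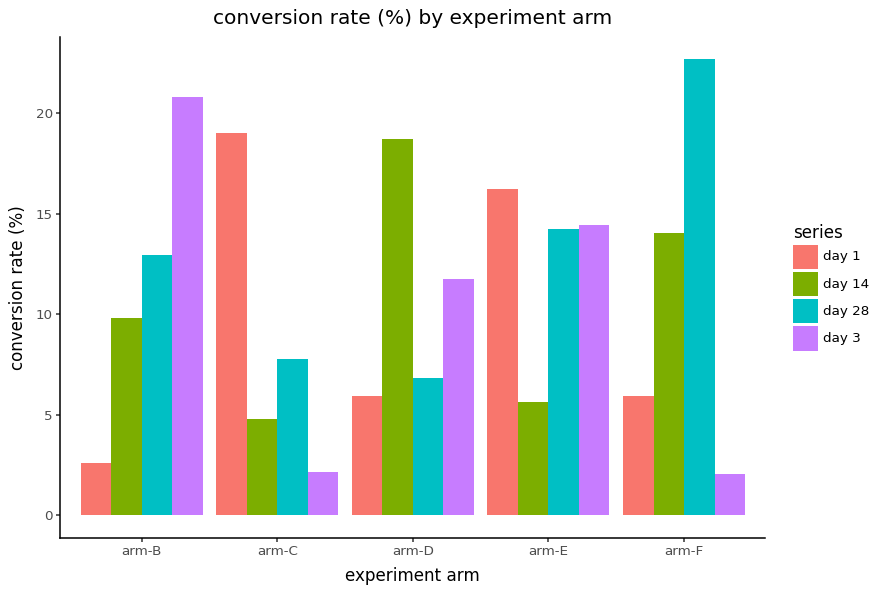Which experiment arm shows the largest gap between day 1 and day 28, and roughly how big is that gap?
arm-F: day 1 ≈ 6, day 28 ≈ 22 → gap ≈ 16. Next-largest (arm-C) is only ≈ 12.

arm-F, ≈ 16 %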